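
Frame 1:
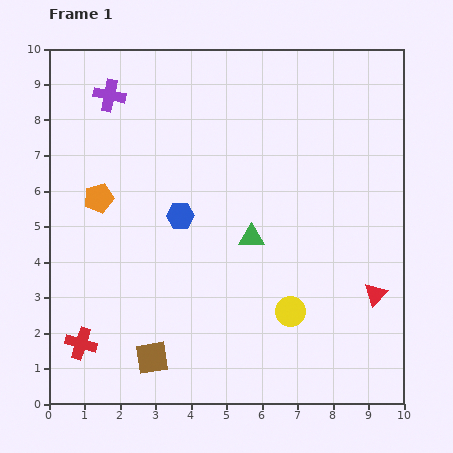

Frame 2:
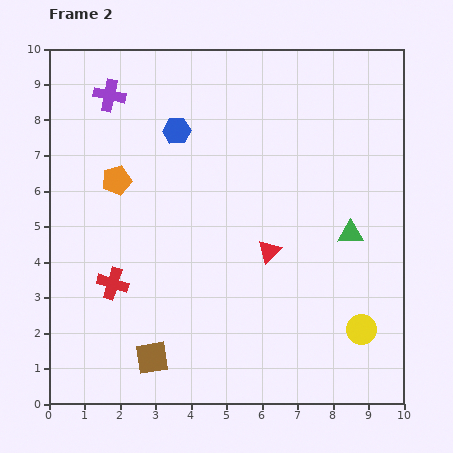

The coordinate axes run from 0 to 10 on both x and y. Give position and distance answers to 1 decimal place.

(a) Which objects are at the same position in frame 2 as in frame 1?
the purple cross, the brown square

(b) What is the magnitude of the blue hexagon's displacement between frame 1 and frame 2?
2.4

The blue hexagon moved from (3.7, 5.3) to (3.6, 7.7), a distance of √(0.1² + 2.4²) ≈ 2.4.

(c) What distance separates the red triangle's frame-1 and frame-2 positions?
3.2

The red triangle moved from (9.2, 3.1) to (6.2, 4.3), a distance of √(3.0² + 1.2²) ≈ 3.2.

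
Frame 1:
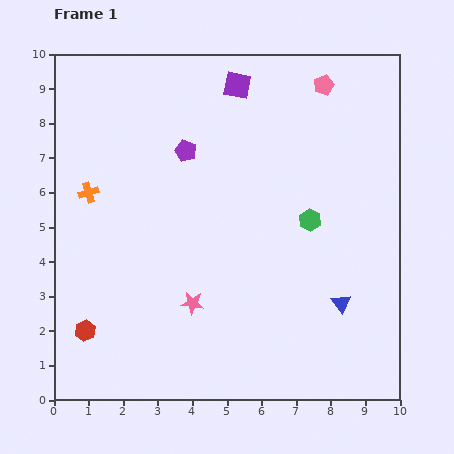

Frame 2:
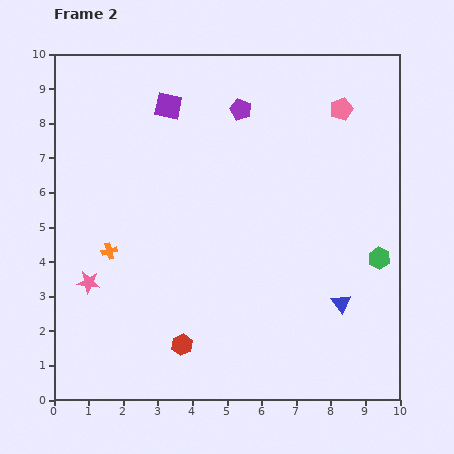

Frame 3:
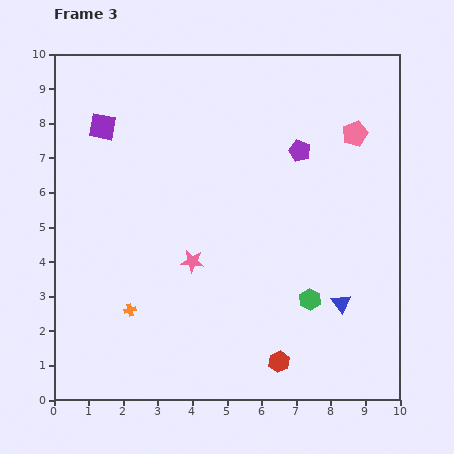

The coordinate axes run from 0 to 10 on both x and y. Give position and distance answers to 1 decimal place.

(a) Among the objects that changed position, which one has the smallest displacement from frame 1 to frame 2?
the pink pentagon

(moved 0.9)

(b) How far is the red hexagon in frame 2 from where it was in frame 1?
2.8

The red hexagon moved from (0.9, 2.0) to (3.7, 1.6), a distance of √(2.8² + 0.4²) ≈ 2.8.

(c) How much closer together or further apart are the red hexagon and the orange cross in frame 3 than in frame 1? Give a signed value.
+0.6

Distance in frame 1: 4.0. Distance in frame 3: 4.6.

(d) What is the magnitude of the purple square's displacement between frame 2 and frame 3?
2.0

The purple square moved from (3.3, 8.5) to (1.4, 7.9), a distance of √(1.9² + 0.6²) ≈ 2.0.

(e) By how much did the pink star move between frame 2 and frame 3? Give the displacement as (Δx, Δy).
(3.0, 0.6)

The pink star was at (1.0, 3.4) in frame 2 and (4.0, 4.0) in frame 3.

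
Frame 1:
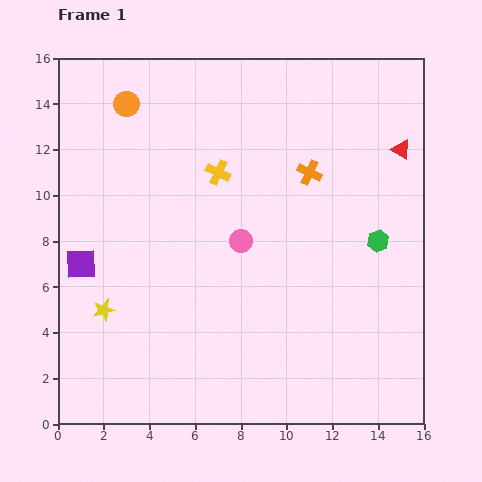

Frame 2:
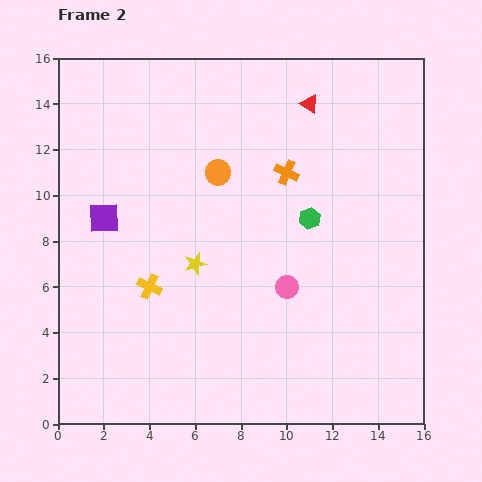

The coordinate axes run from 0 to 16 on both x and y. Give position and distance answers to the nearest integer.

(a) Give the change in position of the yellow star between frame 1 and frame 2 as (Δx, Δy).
(4, 2)

The yellow star was at (2, 5) in frame 1 and (6, 7) in frame 2.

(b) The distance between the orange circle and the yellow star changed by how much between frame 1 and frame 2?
-5

Distance in frame 1: 9. Distance in frame 2: 4.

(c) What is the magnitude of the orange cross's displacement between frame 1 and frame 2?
1

The orange cross moved from (11, 11) to (10, 11), a distance of √(1² + 0²) ≈ 1.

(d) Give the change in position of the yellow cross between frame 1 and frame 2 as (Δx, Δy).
(-3, -5)

The yellow cross was at (7, 11) in frame 1 and (4, 6) in frame 2.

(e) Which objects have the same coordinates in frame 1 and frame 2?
none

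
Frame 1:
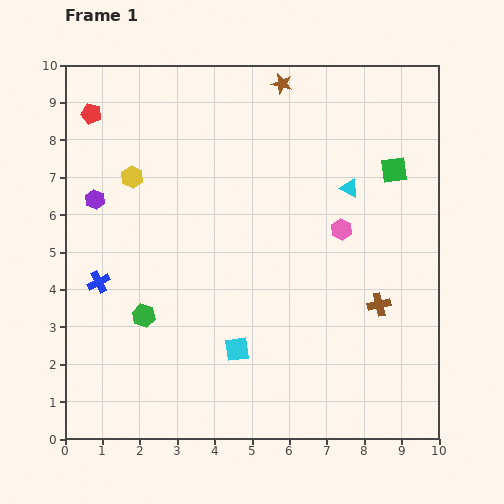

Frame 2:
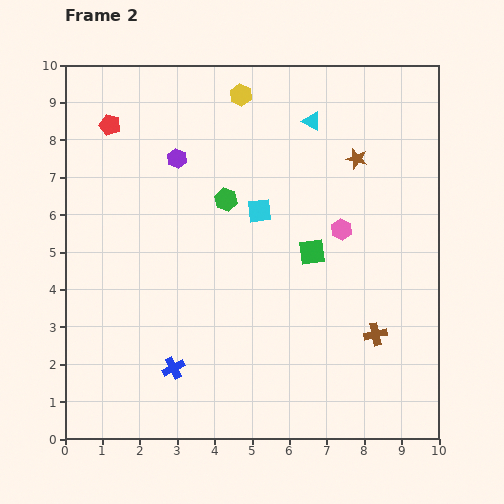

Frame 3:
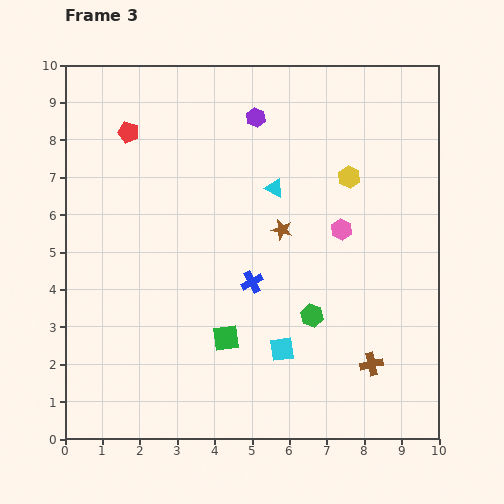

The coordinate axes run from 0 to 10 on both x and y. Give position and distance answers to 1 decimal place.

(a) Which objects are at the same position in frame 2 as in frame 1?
the pink hexagon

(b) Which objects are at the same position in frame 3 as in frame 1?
the pink hexagon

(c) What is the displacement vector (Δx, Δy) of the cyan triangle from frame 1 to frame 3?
(-2.0, 0.0)

The cyan triangle was at (7.6, 6.7) in frame 1 and (5.6, 6.7) in frame 3.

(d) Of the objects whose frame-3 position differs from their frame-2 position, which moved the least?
the red pentagon

(moved 0.5)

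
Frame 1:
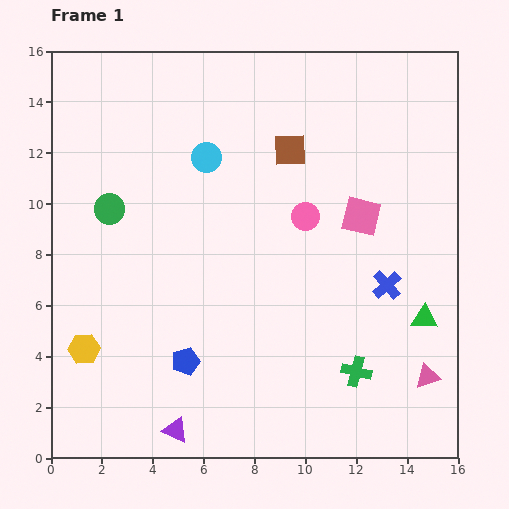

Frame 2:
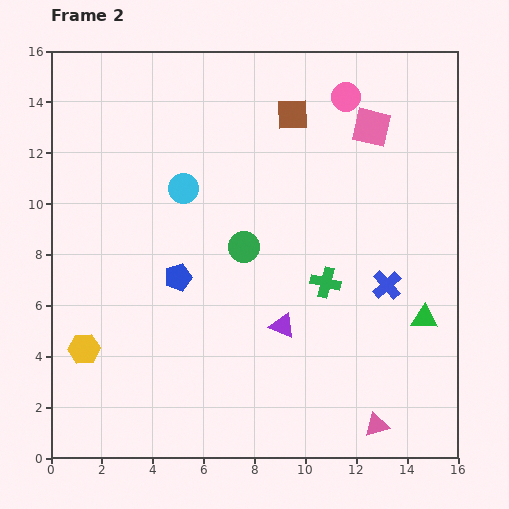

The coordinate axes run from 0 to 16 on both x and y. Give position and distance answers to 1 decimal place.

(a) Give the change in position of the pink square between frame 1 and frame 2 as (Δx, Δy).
(0.4, 3.5)

The pink square was at (12.2, 9.5) in frame 1 and (12.6, 13.0) in frame 2.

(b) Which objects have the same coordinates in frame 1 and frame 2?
the green triangle, the yellow hexagon, the blue cross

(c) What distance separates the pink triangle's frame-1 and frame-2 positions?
2.8

The pink triangle moved from (14.8, 3.2) to (12.8, 1.3), a distance of √(2.0² + 1.9²) ≈ 2.8.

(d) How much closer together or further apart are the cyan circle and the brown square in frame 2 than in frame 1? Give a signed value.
+1.9

Distance in frame 1: 3.3. Distance in frame 2: 5.2.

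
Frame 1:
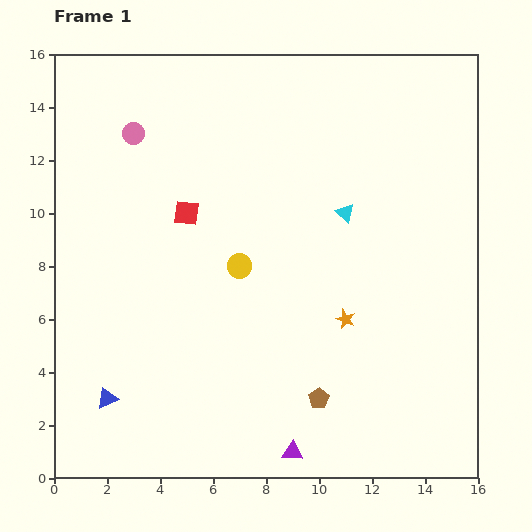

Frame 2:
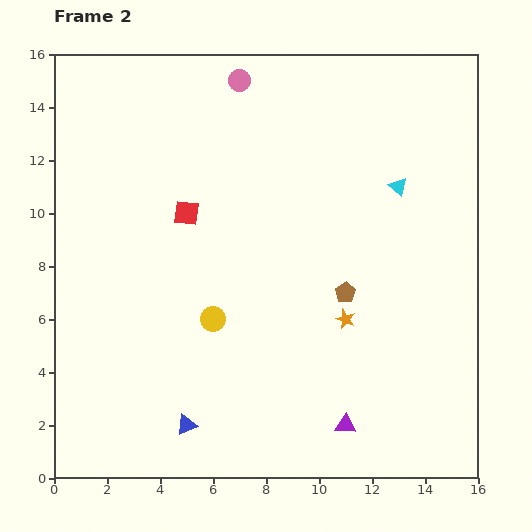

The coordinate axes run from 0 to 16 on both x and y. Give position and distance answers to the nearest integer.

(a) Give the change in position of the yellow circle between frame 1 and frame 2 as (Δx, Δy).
(-1, -2)

The yellow circle was at (7, 8) in frame 1 and (6, 6) in frame 2.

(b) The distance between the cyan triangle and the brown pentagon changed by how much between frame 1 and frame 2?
-3

Distance in frame 1: 7. Distance in frame 2: 4.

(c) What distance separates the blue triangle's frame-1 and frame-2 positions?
3

The blue triangle moved from (2, 3) to (5, 2), a distance of √(3² + 1²) ≈ 3.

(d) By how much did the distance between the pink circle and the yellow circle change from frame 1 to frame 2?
+3

Distance in frame 1: 6. Distance in frame 2: 9.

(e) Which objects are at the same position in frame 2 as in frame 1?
the orange star, the red square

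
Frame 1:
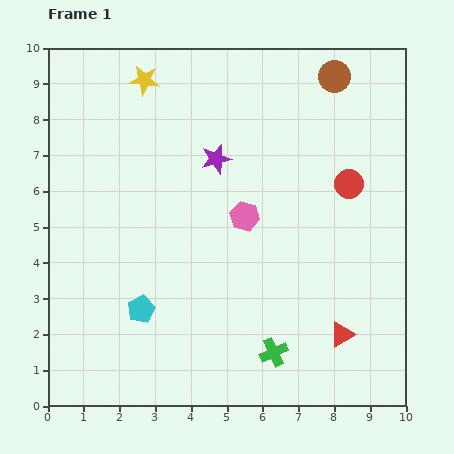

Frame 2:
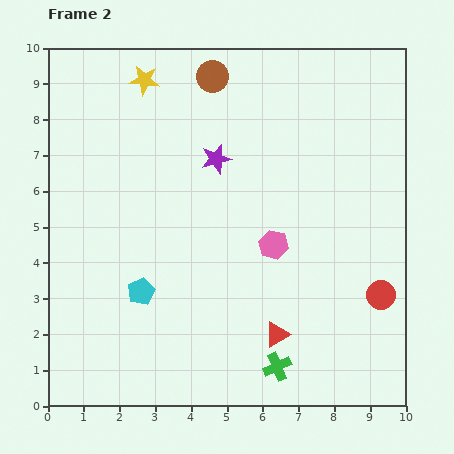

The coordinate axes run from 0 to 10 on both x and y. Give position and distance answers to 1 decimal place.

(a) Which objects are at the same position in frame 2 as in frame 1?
the purple star, the yellow star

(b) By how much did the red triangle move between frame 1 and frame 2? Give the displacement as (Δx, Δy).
(-1.8, 0.0)

The red triangle was at (8.2, 2.0) in frame 1 and (6.4, 2.0) in frame 2.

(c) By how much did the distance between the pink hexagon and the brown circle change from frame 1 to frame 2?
+0.4

Distance in frame 1: 4.6. Distance in frame 2: 5.0.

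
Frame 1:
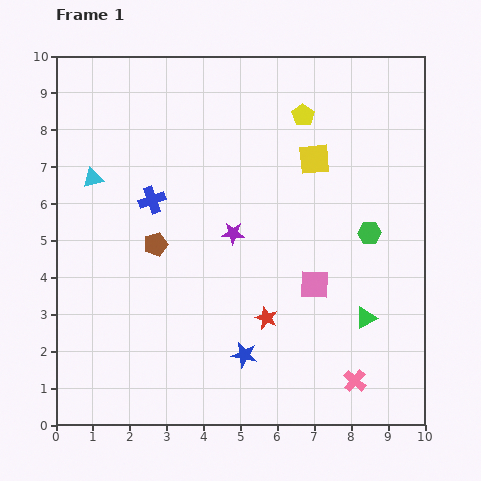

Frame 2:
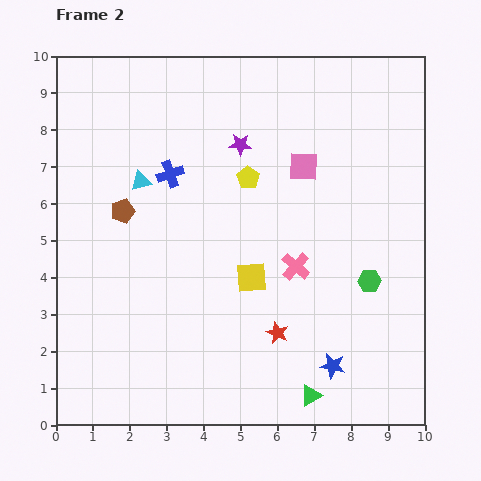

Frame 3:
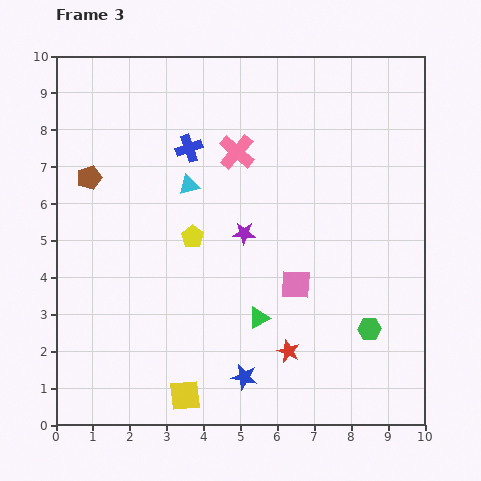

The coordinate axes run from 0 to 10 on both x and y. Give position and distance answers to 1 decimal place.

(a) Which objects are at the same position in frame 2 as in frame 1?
none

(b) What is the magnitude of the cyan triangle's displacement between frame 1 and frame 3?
2.6

The cyan triangle moved from (1.0, 6.7) to (3.6, 6.5), a distance of √(2.6² + 0.2²) ≈ 2.6.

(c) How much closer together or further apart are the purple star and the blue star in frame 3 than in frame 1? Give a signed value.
+0.6

Distance in frame 1: 3.3. Distance in frame 3: 3.9.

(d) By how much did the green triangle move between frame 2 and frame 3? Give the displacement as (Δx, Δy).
(-1.4, 2.1)

The green triangle was at (6.9, 0.8) in frame 2 and (5.5, 2.9) in frame 3.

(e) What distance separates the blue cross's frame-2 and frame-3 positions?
0.9

The blue cross moved from (3.1, 6.8) to (3.6, 7.5), a distance of √(0.5² + 0.7²) ≈ 0.9.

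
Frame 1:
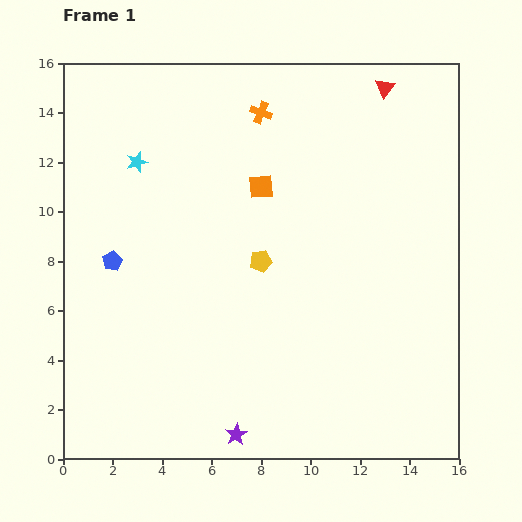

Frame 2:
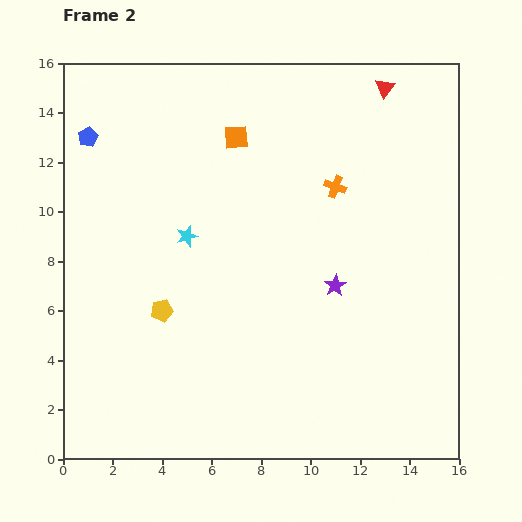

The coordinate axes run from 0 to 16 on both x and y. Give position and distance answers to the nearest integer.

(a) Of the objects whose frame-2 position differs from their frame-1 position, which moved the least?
the orange square

(moved 2)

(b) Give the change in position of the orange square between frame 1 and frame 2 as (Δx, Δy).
(-1, 2)

The orange square was at (8, 11) in frame 1 and (7, 13) in frame 2.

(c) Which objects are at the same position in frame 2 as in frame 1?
the red triangle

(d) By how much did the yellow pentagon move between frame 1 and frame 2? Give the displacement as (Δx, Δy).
(-4, -2)

The yellow pentagon was at (8, 8) in frame 1 and (4, 6) in frame 2.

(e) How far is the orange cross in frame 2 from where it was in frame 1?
4

The orange cross moved from (8, 14) to (11, 11), a distance of √(3² + 3²) ≈ 4.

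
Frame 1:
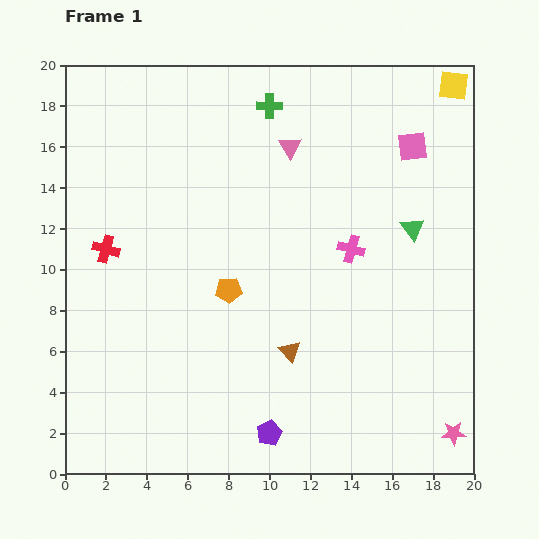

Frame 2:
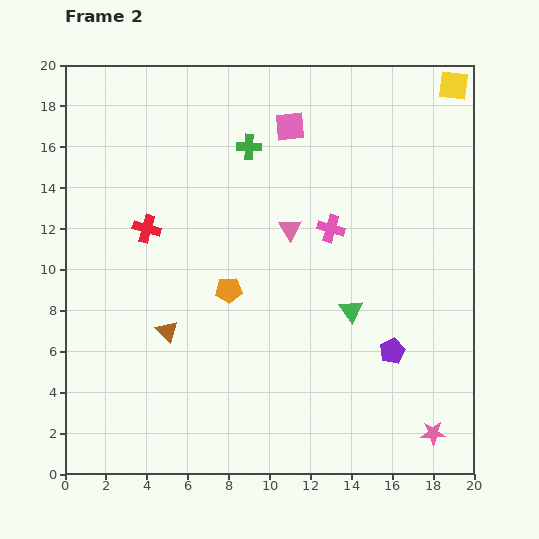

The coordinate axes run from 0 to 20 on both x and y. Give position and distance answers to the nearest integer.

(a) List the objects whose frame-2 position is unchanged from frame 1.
the yellow square, the orange pentagon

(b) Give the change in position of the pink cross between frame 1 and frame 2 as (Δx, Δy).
(-1, 1)

The pink cross was at (14, 11) in frame 1 and (13, 12) in frame 2.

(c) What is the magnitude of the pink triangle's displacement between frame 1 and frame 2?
4

The pink triangle moved from (11, 16) to (11, 12), a distance of √(0² + 4²) ≈ 4.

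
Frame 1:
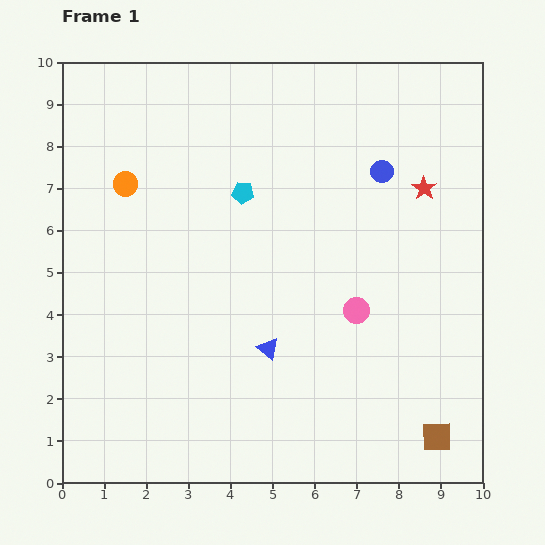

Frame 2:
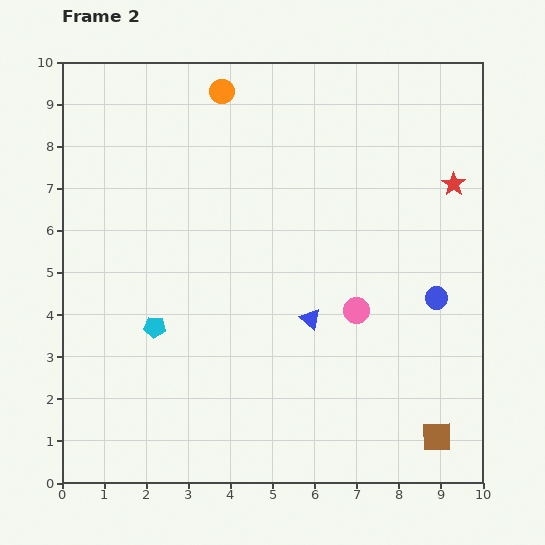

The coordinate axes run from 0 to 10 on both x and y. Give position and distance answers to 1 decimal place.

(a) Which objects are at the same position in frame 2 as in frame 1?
the brown square, the pink circle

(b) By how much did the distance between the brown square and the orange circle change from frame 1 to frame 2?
+0.2

Distance in frame 1: 9.5. Distance in frame 2: 9.7.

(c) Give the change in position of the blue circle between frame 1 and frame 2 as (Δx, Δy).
(1.3, -3.0)

The blue circle was at (7.6, 7.4) in frame 1 and (8.9, 4.4) in frame 2.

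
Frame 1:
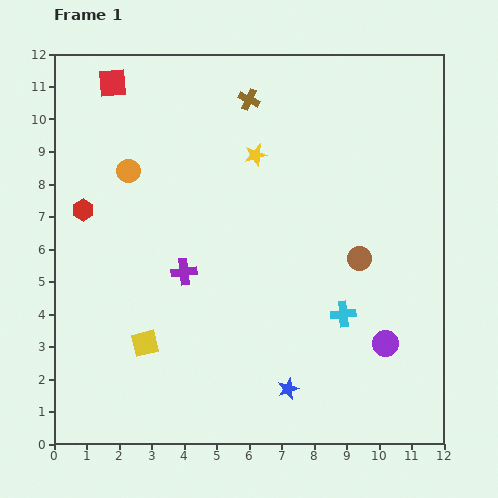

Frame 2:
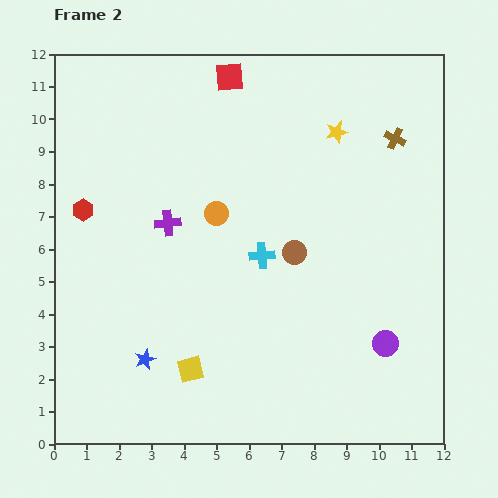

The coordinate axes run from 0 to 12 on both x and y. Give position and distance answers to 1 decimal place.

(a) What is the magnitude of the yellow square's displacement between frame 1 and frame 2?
1.6

The yellow square moved from (2.8, 3.1) to (4.2, 2.3), a distance of √(1.4² + 0.8²) ≈ 1.6.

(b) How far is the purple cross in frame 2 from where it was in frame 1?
1.6

The purple cross moved from (4.0, 5.3) to (3.5, 6.8), a distance of √(0.5² + 1.5²) ≈ 1.6.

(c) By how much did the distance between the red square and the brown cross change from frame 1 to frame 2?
+1.2

Distance in frame 1: 4.2. Distance in frame 2: 5.4.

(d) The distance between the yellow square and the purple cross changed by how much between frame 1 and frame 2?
+2.1

Distance in frame 1: 2.5. Distance in frame 2: 4.6.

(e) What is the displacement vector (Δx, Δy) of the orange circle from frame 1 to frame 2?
(2.7, -1.3)

The orange circle was at (2.3, 8.4) in frame 1 and (5.0, 7.1) in frame 2.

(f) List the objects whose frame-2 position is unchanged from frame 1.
the purple circle, the red hexagon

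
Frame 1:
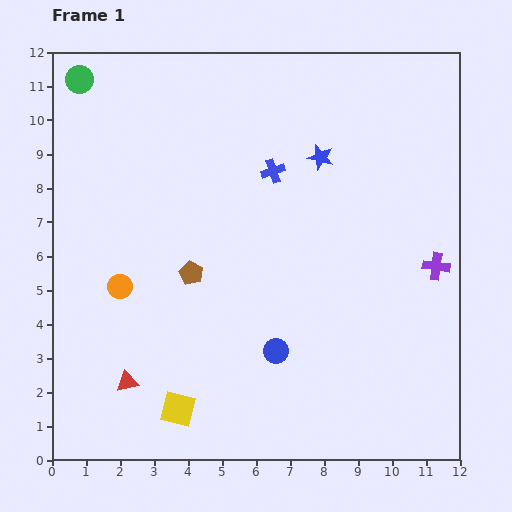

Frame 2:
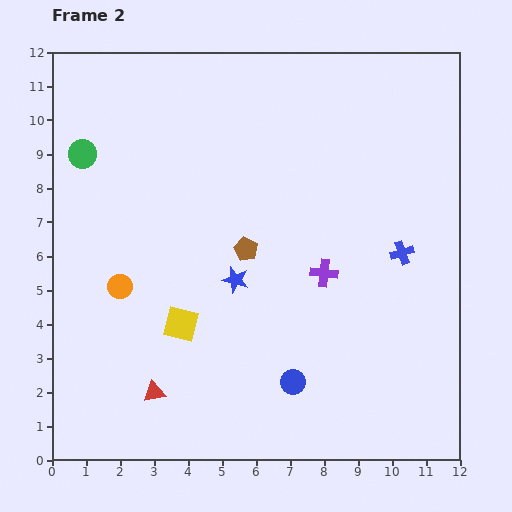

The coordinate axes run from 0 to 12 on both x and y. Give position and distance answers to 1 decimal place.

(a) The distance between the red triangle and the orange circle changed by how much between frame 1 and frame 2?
+0.5

Distance in frame 1: 2.8. Distance in frame 2: 3.3.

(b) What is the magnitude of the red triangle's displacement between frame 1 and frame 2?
0.9

The red triangle moved from (2.2, 2.3) to (3.0, 2.0), a distance of √(0.8² + 0.3²) ≈ 0.9.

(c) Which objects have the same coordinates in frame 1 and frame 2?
the orange circle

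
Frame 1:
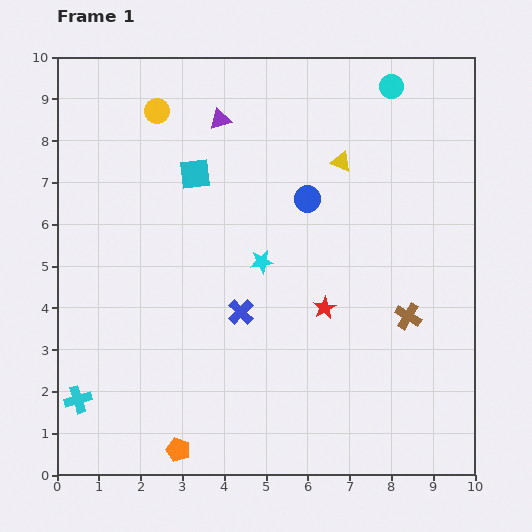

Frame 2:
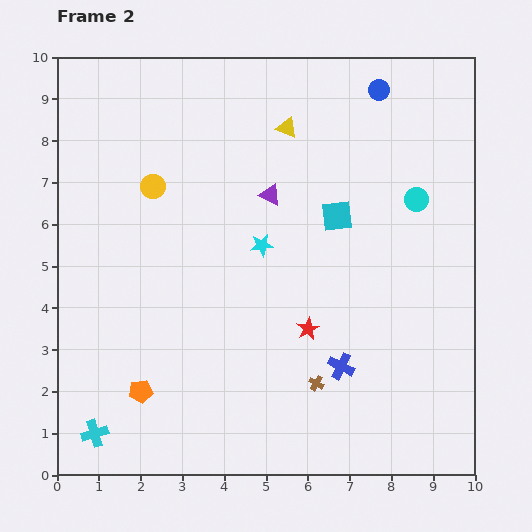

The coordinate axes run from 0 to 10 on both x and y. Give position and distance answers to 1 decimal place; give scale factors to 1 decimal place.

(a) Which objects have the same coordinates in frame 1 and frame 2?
none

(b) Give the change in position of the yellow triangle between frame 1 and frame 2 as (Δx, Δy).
(-1.3, 0.8)

The yellow triangle was at (6.8, 7.5) in frame 1 and (5.5, 8.3) in frame 2.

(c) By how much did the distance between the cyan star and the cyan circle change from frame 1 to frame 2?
-1.3

Distance in frame 1: 5.2. Distance in frame 2: 3.9.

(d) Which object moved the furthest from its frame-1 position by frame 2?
the cyan square

(moved 3.5; next 3.1)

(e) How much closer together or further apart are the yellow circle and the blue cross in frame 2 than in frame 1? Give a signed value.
+1.0

Distance in frame 1: 5.2. Distance in frame 2: 6.2.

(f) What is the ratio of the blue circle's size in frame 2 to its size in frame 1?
0.8×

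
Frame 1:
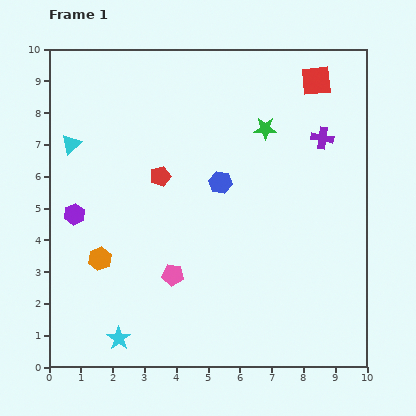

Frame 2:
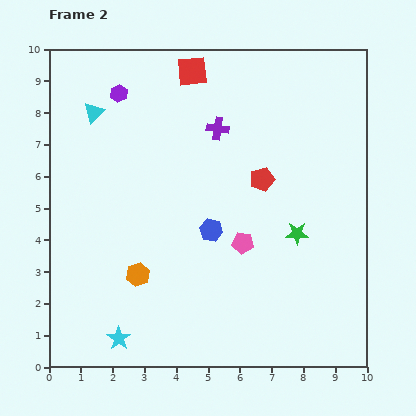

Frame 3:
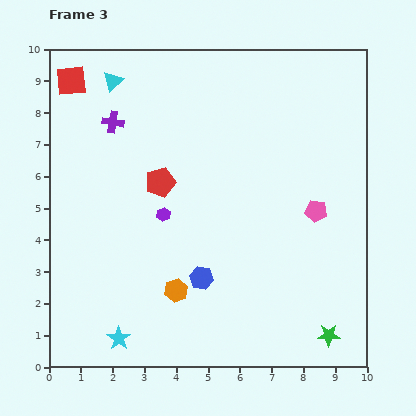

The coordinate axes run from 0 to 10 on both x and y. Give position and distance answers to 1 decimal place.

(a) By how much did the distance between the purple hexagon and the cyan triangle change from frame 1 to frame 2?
-1.2

Distance in frame 1: 2.2. Distance in frame 2: 1.0.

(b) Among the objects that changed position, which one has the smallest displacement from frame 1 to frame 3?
the red pentagon

(moved 0.2)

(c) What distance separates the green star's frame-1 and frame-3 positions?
6.8

The green star moved from (6.8, 7.5) to (8.8, 1.0), a distance of √(2.0² + 6.5²) ≈ 6.8.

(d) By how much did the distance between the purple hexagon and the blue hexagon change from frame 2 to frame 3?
-2.9

Distance in frame 2: 5.2. Distance in frame 3: 2.3.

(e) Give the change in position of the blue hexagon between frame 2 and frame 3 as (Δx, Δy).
(-0.3, -1.5)

The blue hexagon was at (5.1, 4.3) in frame 2 and (4.8, 2.8) in frame 3.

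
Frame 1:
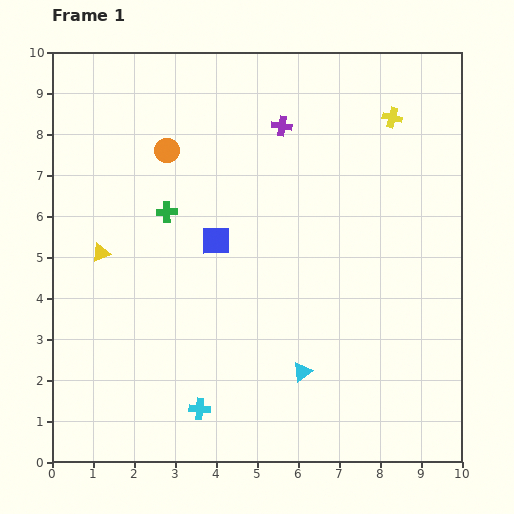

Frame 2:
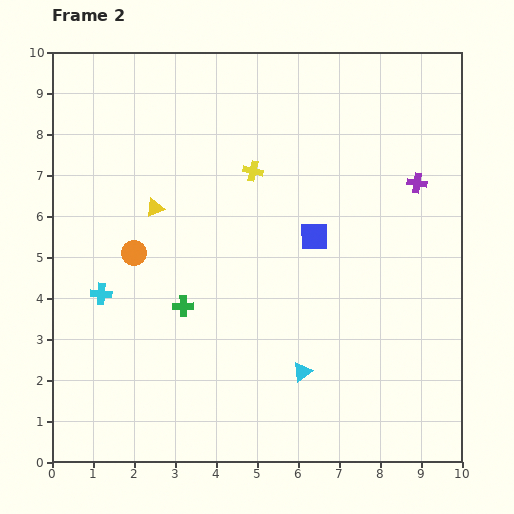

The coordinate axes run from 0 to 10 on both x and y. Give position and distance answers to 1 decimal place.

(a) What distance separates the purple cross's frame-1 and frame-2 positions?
3.6

The purple cross moved from (5.6, 8.2) to (8.9, 6.8), a distance of √(3.3² + 1.4²) ≈ 3.6.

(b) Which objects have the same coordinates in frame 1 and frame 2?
the cyan triangle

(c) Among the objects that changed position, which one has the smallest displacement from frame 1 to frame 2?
the yellow triangle

(moved 1.7)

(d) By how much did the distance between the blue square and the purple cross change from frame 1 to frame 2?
-0.4

Distance in frame 1: 3.2. Distance in frame 2: 2.8.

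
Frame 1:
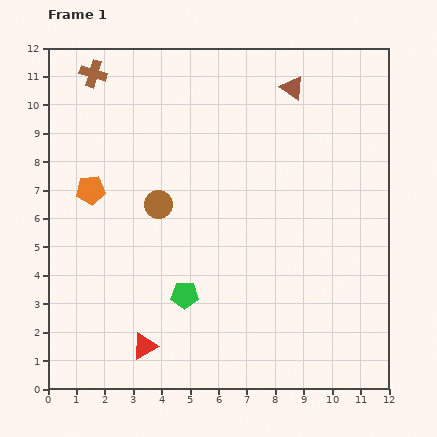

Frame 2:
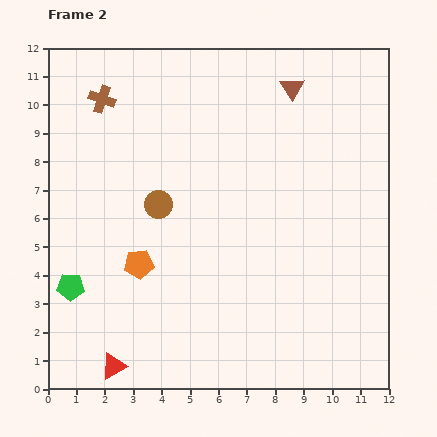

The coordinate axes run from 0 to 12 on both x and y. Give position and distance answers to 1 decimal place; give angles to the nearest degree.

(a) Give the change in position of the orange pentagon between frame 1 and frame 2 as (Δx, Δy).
(1.7, -2.6)

The orange pentagon was at (1.5, 7.0) in frame 1 and (3.2, 4.4) in frame 2.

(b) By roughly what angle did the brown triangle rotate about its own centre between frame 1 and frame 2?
24° clockwise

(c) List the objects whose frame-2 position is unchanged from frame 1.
the brown triangle, the brown circle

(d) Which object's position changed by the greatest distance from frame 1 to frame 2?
the green pentagon

(moved 4.0; next 3.1)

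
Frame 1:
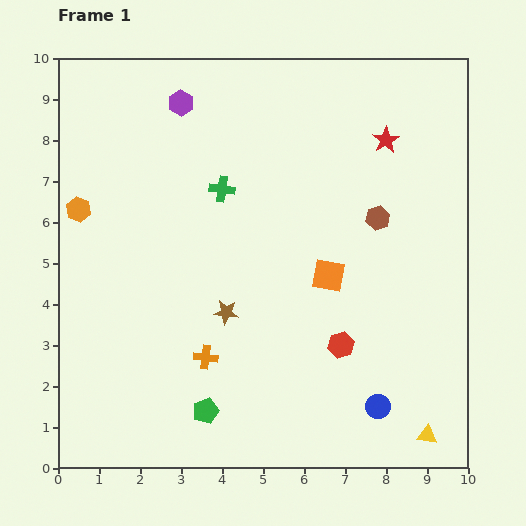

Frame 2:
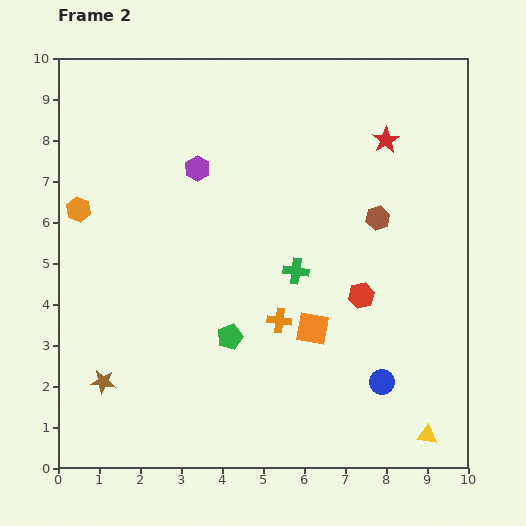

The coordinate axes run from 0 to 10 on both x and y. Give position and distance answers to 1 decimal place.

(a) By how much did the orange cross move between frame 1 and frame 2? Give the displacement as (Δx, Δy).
(1.8, 0.9)

The orange cross was at (3.6, 2.7) in frame 1 and (5.4, 3.6) in frame 2.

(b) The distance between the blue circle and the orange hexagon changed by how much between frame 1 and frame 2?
-0.2

Distance in frame 1: 8.7. Distance in frame 2: 8.5.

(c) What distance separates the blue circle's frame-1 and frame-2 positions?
0.6

The blue circle moved from (7.8, 1.5) to (7.9, 2.1), a distance of √(0.1² + 0.6²) ≈ 0.6.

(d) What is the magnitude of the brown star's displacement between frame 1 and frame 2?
3.4

The brown star moved from (4.1, 3.8) to (1.1, 2.1), a distance of √(3.0² + 1.7²) ≈ 3.4.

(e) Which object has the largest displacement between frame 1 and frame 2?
the brown star

(moved 3.4; next 2.7)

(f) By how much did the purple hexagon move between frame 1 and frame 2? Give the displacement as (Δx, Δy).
(0.4, -1.6)

The purple hexagon was at (3.0, 8.9) in frame 1 and (3.4, 7.3) in frame 2.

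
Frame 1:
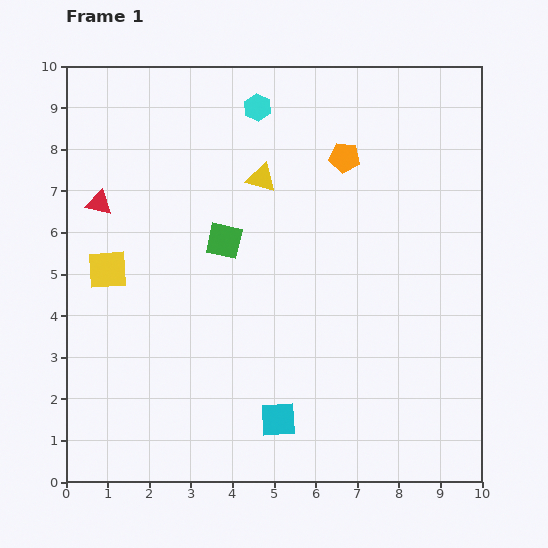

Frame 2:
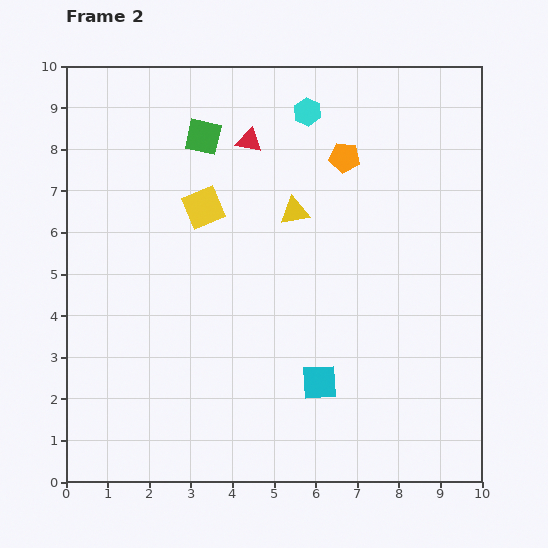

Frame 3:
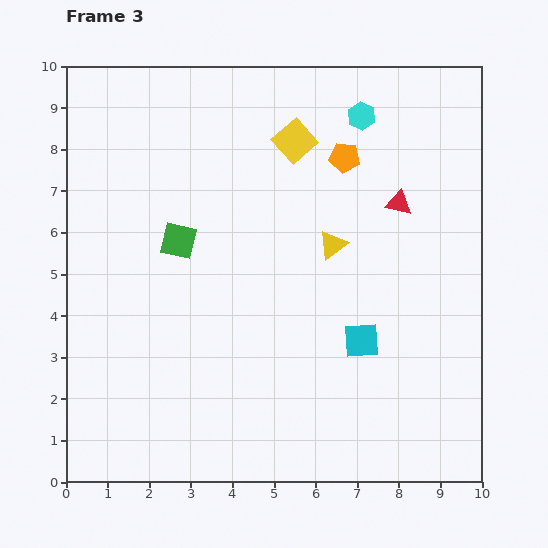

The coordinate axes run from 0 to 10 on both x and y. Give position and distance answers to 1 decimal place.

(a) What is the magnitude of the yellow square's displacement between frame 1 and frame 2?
2.7

The yellow square moved from (1.0, 5.1) to (3.3, 6.6), a distance of √(2.3² + 1.5²) ≈ 2.7.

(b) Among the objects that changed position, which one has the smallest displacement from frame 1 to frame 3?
the green square

(moved 1.1)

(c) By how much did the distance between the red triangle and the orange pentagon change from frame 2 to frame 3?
-0.6

Distance in frame 2: 2.3. Distance in frame 3: 1.7.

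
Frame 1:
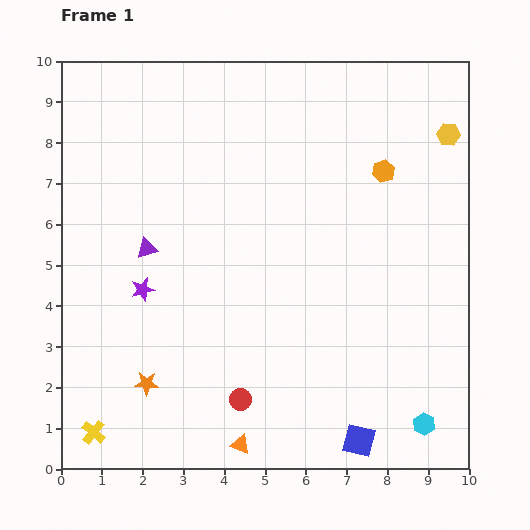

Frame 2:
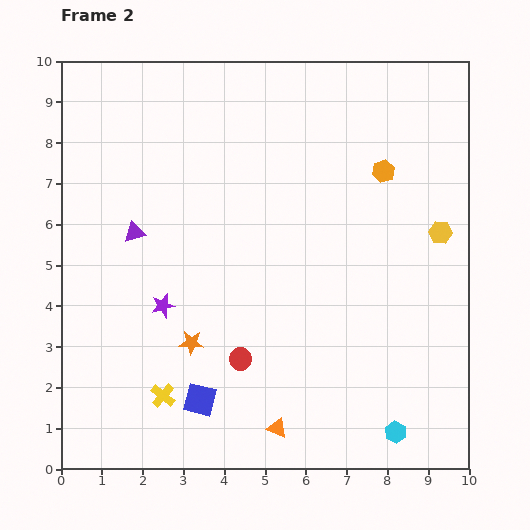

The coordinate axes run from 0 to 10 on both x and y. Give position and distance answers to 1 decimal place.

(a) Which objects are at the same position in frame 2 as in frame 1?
the orange hexagon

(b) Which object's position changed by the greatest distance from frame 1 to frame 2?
the blue square

(moved 4.0; next 2.4)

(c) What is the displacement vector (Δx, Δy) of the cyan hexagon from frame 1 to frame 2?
(-0.7, -0.2)

The cyan hexagon was at (8.9, 1.1) in frame 1 and (8.2, 0.9) in frame 2.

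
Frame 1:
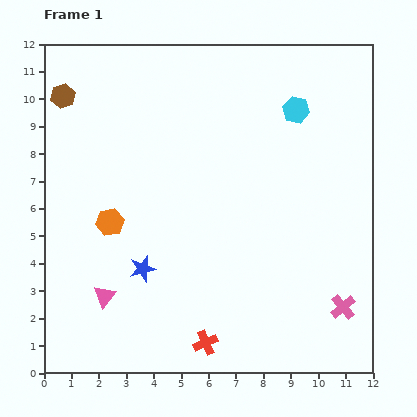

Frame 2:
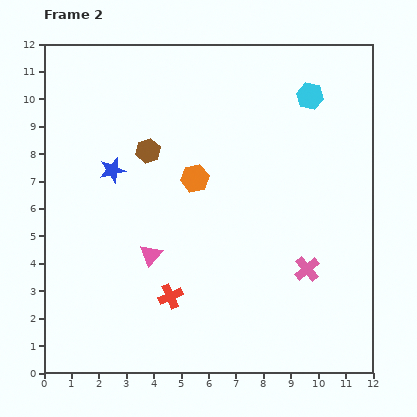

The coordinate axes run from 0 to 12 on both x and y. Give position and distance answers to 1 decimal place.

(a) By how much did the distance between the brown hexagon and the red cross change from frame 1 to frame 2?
-5.0

Distance in frame 1: 10.4. Distance in frame 2: 5.4.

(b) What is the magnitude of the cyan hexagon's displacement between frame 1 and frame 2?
0.7

The cyan hexagon moved from (9.2, 9.6) to (9.7, 10.1), a distance of √(0.5² + 0.5²) ≈ 0.7.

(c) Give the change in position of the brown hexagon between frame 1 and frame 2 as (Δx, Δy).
(3.1, -2.0)

The brown hexagon was at (0.7, 10.1) in frame 1 and (3.8, 8.1) in frame 2.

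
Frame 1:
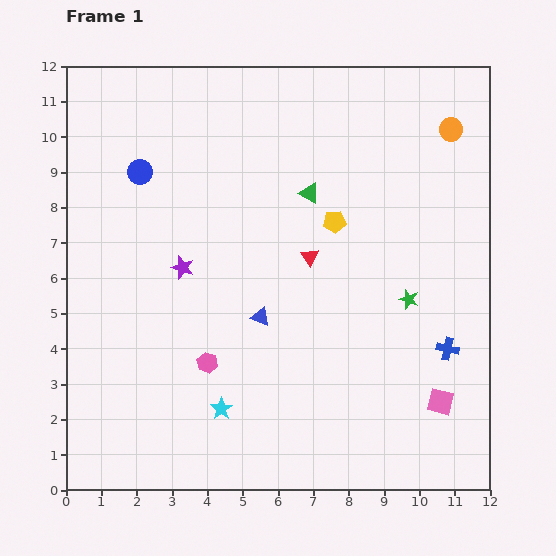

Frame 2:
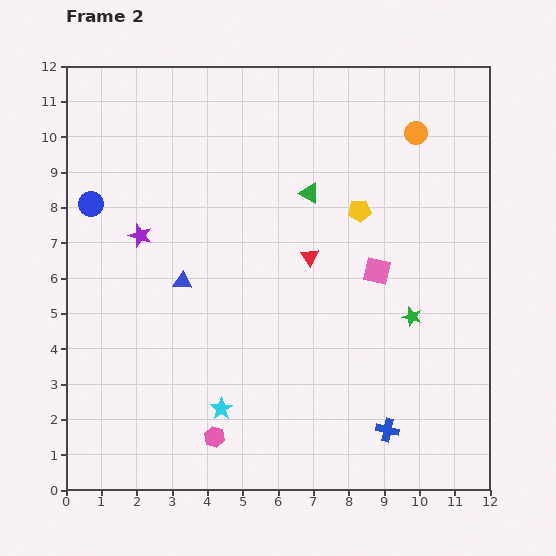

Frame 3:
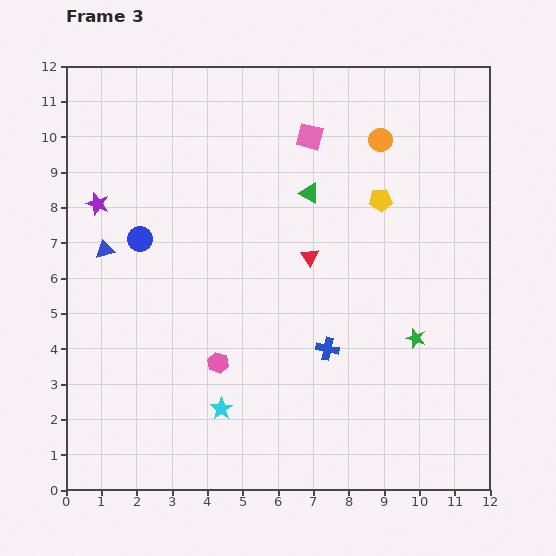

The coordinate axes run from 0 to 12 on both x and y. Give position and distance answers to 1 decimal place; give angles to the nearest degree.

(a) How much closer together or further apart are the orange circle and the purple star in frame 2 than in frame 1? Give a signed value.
-0.2

Distance in frame 1: 8.5. Distance in frame 2: 8.3.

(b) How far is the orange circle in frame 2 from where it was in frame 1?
1.0

The orange circle moved from (10.9, 10.2) to (9.9, 10.1), a distance of √(1.0² + 0.1²) ≈ 1.0.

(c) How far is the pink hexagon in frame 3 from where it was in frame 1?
0.3

The pink hexagon moved from (4.0, 3.6) to (4.3, 3.6), a distance of √(0.3² + 0.0²) ≈ 0.3.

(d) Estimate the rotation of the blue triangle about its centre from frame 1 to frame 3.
34° counter-clockwise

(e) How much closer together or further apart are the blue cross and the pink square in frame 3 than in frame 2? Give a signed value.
+1.5

Distance in frame 2: 4.5. Distance in frame 3: 6.0.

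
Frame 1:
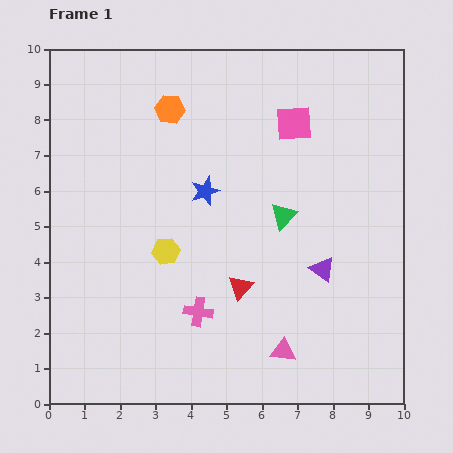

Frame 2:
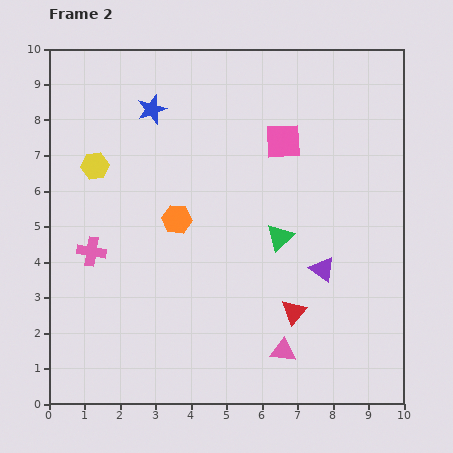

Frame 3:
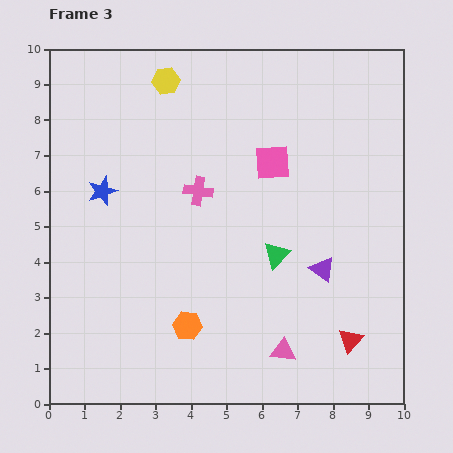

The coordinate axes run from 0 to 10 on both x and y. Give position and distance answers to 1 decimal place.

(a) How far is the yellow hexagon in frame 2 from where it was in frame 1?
3.1

The yellow hexagon moved from (3.3, 4.3) to (1.3, 6.7), a distance of √(2.0² + 2.4²) ≈ 3.1.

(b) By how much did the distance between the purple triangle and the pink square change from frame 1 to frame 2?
-0.4

Distance in frame 1: 4.2. Distance in frame 2: 3.8.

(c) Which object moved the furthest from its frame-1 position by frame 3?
the orange hexagon

(moved 6.1; next 4.8)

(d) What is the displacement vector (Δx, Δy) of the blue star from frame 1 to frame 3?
(-2.9, 0.0)

The blue star was at (4.4, 6.0) in frame 1 and (1.5, 6.0) in frame 3.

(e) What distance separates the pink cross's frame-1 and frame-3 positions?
3.4

The pink cross moved from (4.2, 2.6) to (4.2, 6.0), a distance of √(0.0² + 3.4²) ≈ 3.4.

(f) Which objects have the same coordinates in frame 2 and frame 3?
the pink triangle, the purple triangle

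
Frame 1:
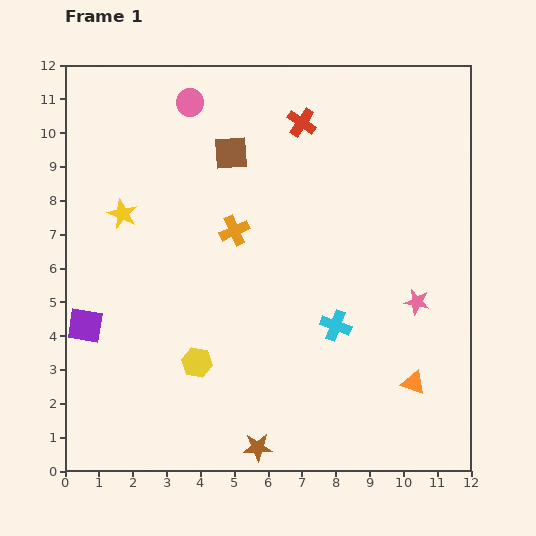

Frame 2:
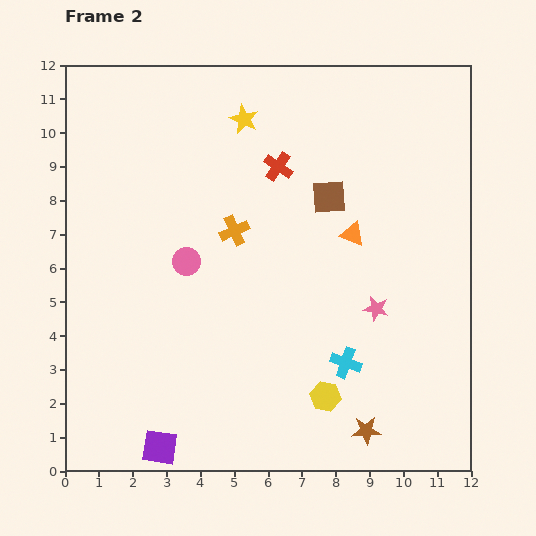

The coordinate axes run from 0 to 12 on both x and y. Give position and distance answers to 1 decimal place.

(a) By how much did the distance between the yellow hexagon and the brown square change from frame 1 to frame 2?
-0.4

Distance in frame 1: 6.3. Distance in frame 2: 5.9.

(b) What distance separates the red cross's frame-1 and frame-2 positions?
1.5

The red cross moved from (7.0, 10.3) to (6.3, 9.0), a distance of √(0.7² + 1.3²) ≈ 1.5.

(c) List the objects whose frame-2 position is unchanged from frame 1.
the orange cross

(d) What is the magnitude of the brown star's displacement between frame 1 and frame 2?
3.2

The brown star moved from (5.7, 0.7) to (8.9, 1.2), a distance of √(3.2² + 0.5²) ≈ 3.2.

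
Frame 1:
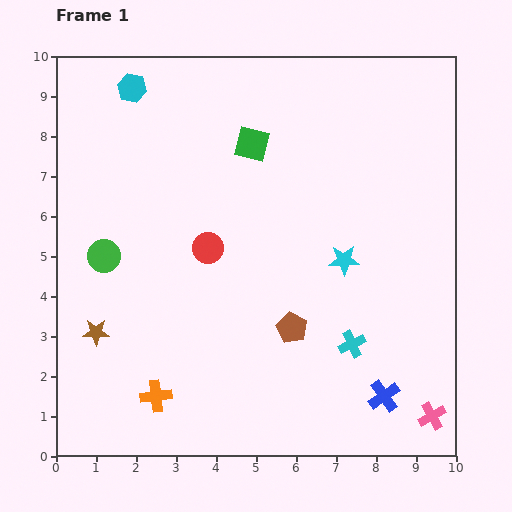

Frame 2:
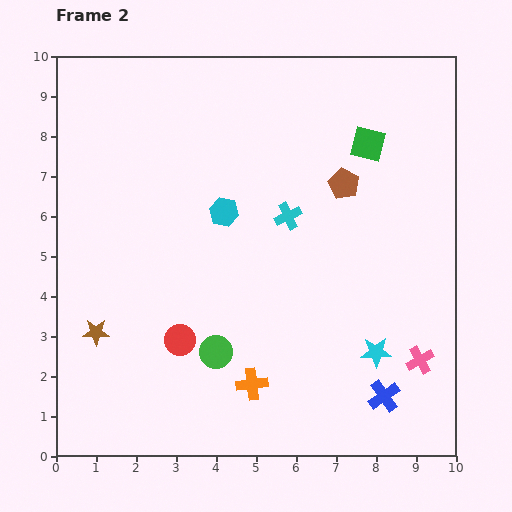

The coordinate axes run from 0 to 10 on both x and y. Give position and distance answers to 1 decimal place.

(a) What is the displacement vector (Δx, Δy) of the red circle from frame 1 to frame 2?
(-0.7, -2.3)

The red circle was at (3.8, 5.2) in frame 1 and (3.1, 2.9) in frame 2.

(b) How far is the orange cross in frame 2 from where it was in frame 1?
2.4

The orange cross moved from (2.5, 1.5) to (4.9, 1.8), a distance of √(2.4² + 0.3²) ≈ 2.4.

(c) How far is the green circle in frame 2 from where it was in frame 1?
3.7

The green circle moved from (1.2, 5.0) to (4.0, 2.6), a distance of √(2.8² + 2.4²) ≈ 3.7.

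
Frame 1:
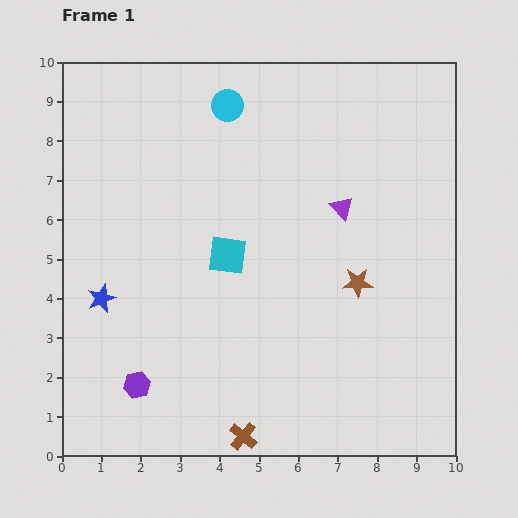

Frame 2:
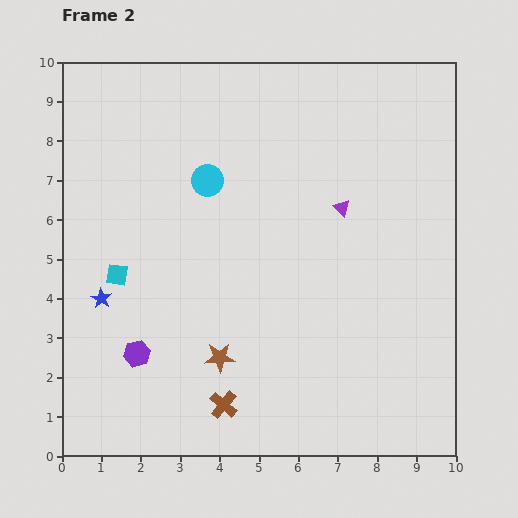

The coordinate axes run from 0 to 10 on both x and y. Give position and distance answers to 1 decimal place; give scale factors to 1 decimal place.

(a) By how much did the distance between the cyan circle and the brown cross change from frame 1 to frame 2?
-2.7

Distance in frame 1: 8.4. Distance in frame 2: 5.7.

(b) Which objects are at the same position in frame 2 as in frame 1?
the blue star, the purple triangle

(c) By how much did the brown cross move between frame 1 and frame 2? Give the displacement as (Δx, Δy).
(-0.5, 0.8)

The brown cross was at (4.6, 0.5) in frame 1 and (4.1, 1.3) in frame 2.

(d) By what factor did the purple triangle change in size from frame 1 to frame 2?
0.7×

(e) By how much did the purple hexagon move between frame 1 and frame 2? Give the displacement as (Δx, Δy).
(0.0, 0.8)

The purple hexagon was at (1.9, 1.8) in frame 1 and (1.9, 2.6) in frame 2.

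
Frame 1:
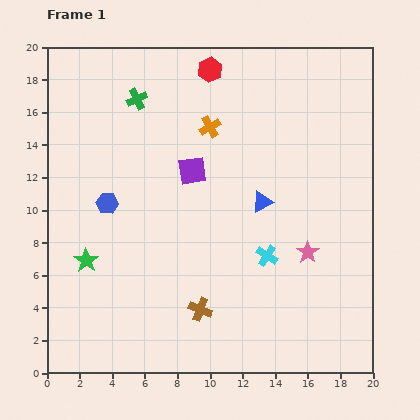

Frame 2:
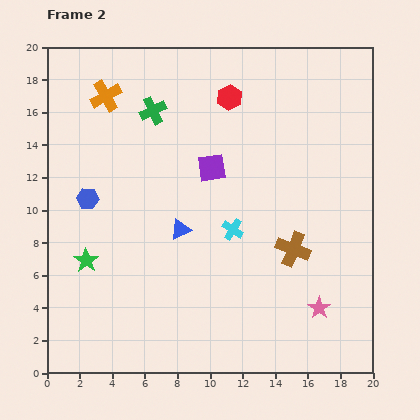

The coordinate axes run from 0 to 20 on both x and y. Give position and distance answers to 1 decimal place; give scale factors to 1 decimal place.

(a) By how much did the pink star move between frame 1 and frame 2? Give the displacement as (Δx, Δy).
(0.7, -3.4)

The pink star was at (16.0, 7.4) in frame 1 and (16.7, 4.0) in frame 2.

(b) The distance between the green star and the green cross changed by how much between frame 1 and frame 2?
-0.3

Distance in frame 1: 10.4. Distance in frame 2: 10.1.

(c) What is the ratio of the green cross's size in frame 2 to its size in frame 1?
1.3×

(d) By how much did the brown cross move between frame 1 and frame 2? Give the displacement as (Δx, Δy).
(5.7, 3.7)

The brown cross was at (9.4, 3.9) in frame 1 and (15.1, 7.6) in frame 2.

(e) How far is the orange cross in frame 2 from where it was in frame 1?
6.7

The orange cross moved from (10.0, 15.1) to (3.6, 17.0), a distance of √(6.4² + 1.9²) ≈ 6.7.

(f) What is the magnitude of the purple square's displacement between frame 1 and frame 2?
1.2

The purple square moved from (8.9, 12.4) to (10.1, 12.6), a distance of √(1.2² + 0.2²) ≈ 1.2.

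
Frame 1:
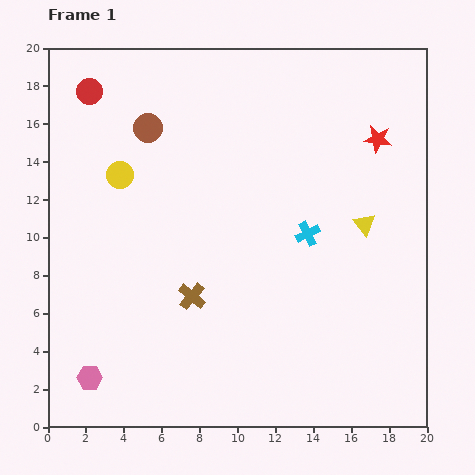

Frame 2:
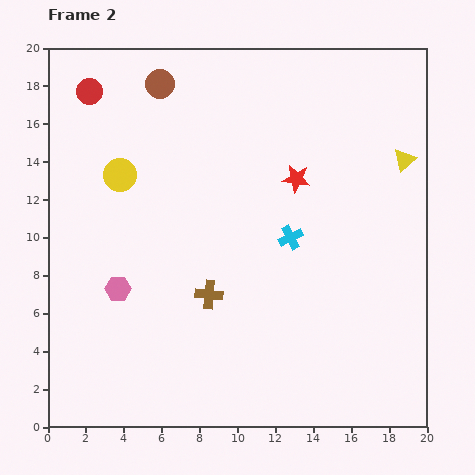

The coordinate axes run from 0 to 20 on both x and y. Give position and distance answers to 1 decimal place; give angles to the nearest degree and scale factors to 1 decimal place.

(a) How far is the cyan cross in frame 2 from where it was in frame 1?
0.9

The cyan cross moved from (13.7, 10.2) to (12.8, 10.0), a distance of √(0.9² + 0.2²) ≈ 0.9.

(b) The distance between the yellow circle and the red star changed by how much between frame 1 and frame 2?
-4.4

Distance in frame 1: 13.7. Distance in frame 2: 9.3.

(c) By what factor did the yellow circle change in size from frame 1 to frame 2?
1.3×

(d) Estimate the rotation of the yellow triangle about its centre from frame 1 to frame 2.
27° clockwise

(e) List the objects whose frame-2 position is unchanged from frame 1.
the yellow circle, the red circle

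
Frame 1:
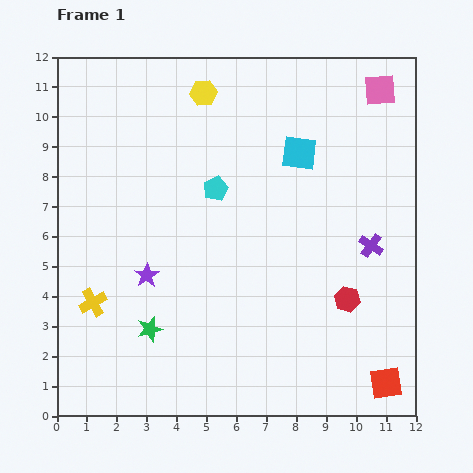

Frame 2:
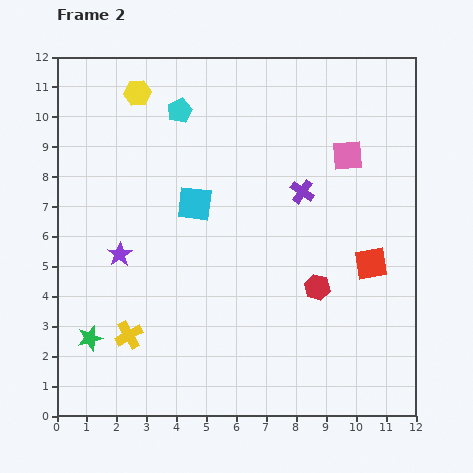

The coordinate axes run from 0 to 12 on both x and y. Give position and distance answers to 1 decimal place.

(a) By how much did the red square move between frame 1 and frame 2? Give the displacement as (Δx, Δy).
(-0.5, 4.0)

The red square was at (11.0, 1.1) in frame 1 and (10.5, 5.1) in frame 2.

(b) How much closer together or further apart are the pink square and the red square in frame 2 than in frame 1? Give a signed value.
-6.1

Distance in frame 1: 9.8. Distance in frame 2: 3.7.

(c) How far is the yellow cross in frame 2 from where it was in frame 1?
1.6

The yellow cross moved from (1.2, 3.8) to (2.4, 2.7), a distance of √(1.2² + 1.1²) ≈ 1.6.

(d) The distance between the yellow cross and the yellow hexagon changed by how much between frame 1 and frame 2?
+0.2

Distance in frame 1: 7.9. Distance in frame 2: 8.1.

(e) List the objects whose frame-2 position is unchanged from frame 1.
none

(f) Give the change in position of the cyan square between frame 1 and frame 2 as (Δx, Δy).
(-3.5, -1.7)

The cyan square was at (8.1, 8.8) in frame 1 and (4.6, 7.1) in frame 2.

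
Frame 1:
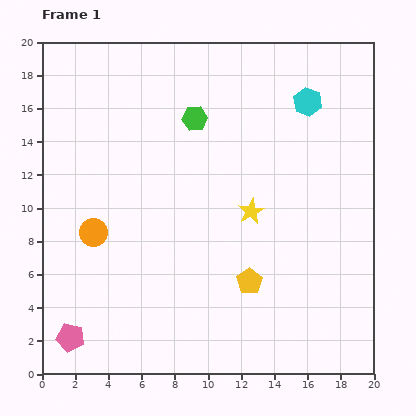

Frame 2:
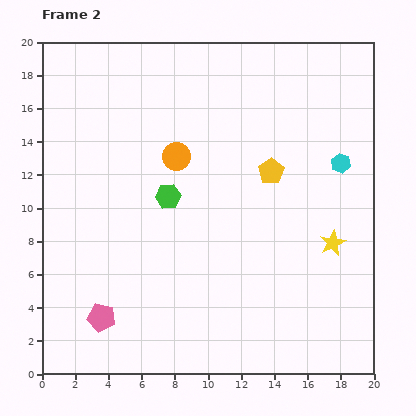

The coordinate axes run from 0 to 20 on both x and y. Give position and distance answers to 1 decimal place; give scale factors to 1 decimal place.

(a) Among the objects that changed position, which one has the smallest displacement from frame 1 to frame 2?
the pink pentagon

(moved 2.2)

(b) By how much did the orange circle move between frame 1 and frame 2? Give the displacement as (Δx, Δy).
(5.0, 4.6)

The orange circle was at (3.1, 8.5) in frame 1 and (8.1, 13.1) in frame 2.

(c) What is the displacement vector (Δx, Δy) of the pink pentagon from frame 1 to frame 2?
(1.9, 1.2)

The pink pentagon was at (1.7, 2.2) in frame 1 and (3.6, 3.4) in frame 2.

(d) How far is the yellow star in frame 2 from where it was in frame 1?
5.3

The yellow star moved from (12.6, 9.8) to (17.5, 7.9), a distance of √(4.9² + 1.9²) ≈ 5.3.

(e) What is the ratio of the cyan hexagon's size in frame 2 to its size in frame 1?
0.7×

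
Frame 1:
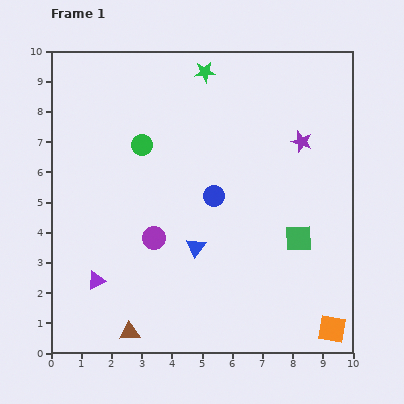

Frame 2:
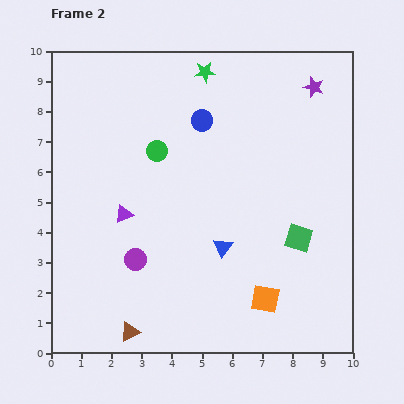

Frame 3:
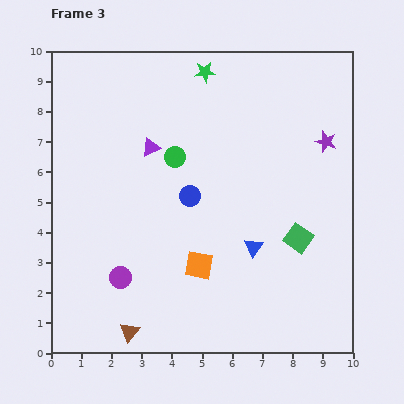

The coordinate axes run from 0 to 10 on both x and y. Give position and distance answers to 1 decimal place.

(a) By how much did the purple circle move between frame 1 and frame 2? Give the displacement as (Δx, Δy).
(-0.6, -0.7)

The purple circle was at (3.4, 3.8) in frame 1 and (2.8, 3.1) in frame 2.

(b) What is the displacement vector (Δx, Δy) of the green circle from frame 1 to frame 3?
(1.1, -0.4)

The green circle was at (3.0, 6.9) in frame 1 and (4.1, 6.5) in frame 3.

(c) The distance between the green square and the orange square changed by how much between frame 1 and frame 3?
+0.2

Distance in frame 1: 3.2. Distance in frame 3: 3.4.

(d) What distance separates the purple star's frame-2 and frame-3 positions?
1.8

The purple star moved from (8.7, 8.8) to (9.1, 7.0), a distance of √(0.4² + 1.8²) ≈ 1.8.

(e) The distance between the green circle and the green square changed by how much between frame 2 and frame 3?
-0.6

Distance in frame 2: 5.5. Distance in frame 3: 4.9.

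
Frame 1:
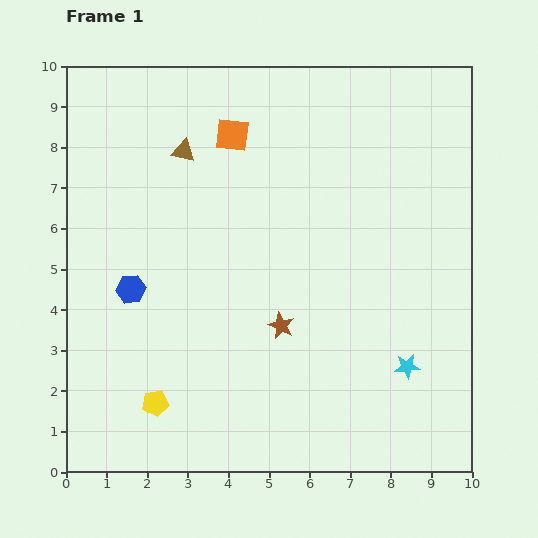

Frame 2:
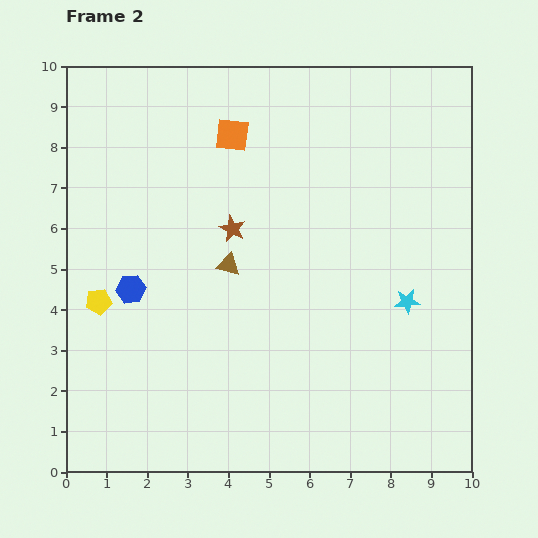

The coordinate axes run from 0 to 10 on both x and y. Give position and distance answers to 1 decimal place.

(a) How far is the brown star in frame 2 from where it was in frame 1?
2.7

The brown star moved from (5.3, 3.6) to (4.1, 6.0), a distance of √(1.2² + 2.4²) ≈ 2.7.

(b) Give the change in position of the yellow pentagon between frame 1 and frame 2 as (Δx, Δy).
(-1.4, 2.5)

The yellow pentagon was at (2.2, 1.7) in frame 1 and (0.8, 4.2) in frame 2.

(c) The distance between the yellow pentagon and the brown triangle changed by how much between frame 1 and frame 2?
-2.9

Distance in frame 1: 6.2. Distance in frame 2: 3.3.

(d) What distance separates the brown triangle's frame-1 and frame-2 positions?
3.0

The brown triangle moved from (2.9, 7.9) to (4.0, 5.1), a distance of √(1.1² + 2.8²) ≈ 3.0.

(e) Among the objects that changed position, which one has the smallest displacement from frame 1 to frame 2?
the cyan star

(moved 1.6)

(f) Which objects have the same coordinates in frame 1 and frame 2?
the orange square, the blue hexagon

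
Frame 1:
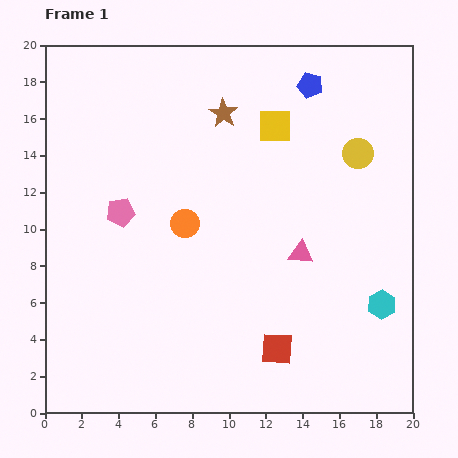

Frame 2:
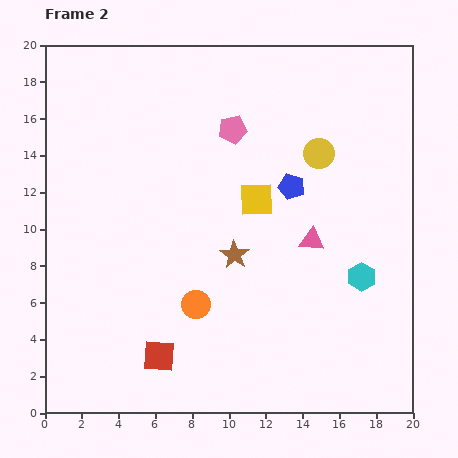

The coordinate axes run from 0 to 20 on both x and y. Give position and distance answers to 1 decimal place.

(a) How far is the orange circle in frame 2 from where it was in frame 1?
4.4

The orange circle moved from (7.6, 10.3) to (8.2, 5.9), a distance of √(0.6² + 4.4²) ≈ 4.4.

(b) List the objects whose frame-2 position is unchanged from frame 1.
none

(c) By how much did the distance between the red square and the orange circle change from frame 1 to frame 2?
-5.0

Distance in frame 1: 8.4. Distance in frame 2: 3.4.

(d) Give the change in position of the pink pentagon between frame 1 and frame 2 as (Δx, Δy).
(6.1, 4.5)

The pink pentagon was at (4.1, 10.9) in frame 1 and (10.2, 15.4) in frame 2.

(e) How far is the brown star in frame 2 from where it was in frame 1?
7.7

The brown star moved from (9.7, 16.3) to (10.3, 8.6), a distance of √(0.6² + 7.7²) ≈ 7.7.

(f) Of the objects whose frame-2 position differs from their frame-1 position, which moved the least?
the pink triangle

(moved 0.9)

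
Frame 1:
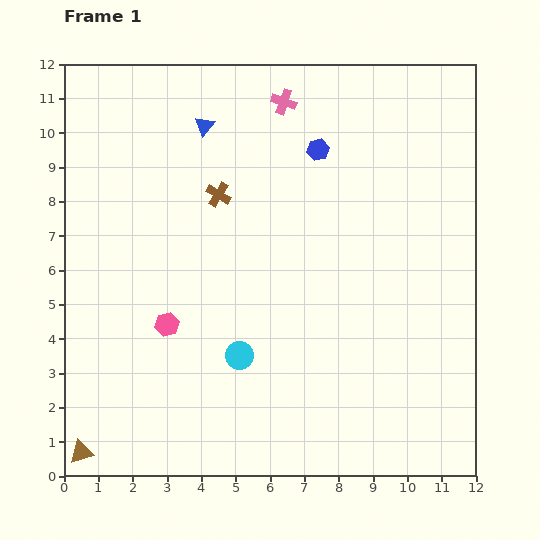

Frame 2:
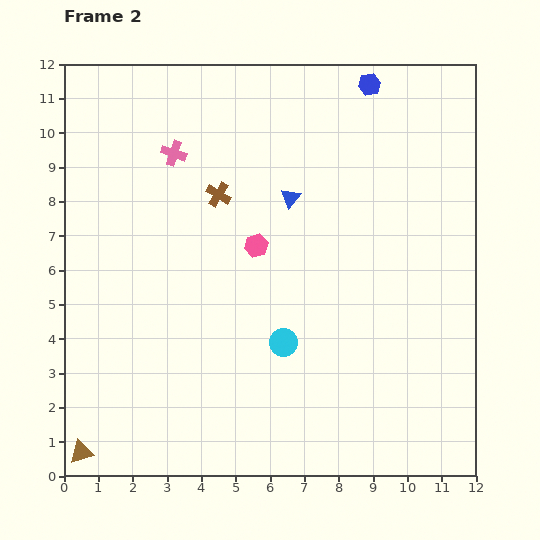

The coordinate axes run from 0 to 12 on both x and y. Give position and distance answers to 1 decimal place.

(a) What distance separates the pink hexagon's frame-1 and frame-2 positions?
3.5

The pink hexagon moved from (3.0, 4.4) to (5.6, 6.7), a distance of √(2.6² + 2.3²) ≈ 3.5.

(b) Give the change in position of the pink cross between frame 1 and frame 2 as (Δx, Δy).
(-3.2, -1.5)

The pink cross was at (6.4, 10.9) in frame 1 and (3.2, 9.4) in frame 2.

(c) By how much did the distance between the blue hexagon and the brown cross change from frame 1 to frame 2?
+2.2

Distance in frame 1: 3.2. Distance in frame 2: 5.4.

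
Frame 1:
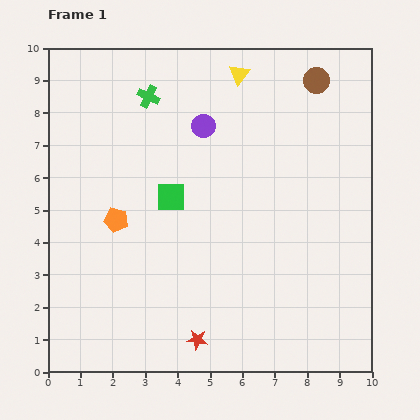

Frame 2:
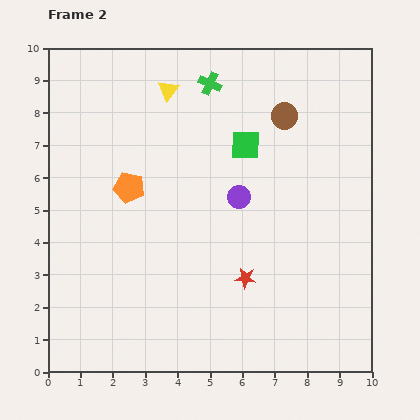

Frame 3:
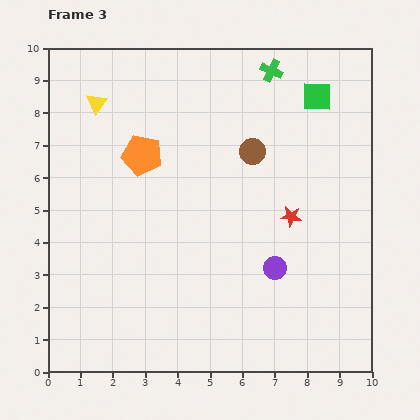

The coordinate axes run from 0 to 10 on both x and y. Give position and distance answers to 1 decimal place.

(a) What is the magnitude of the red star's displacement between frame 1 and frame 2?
2.4

The red star moved from (4.6, 1.0) to (6.1, 2.9), a distance of √(1.5² + 1.9²) ≈ 2.4.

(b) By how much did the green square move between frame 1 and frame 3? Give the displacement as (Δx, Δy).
(4.5, 3.1)

The green square was at (3.8, 5.4) in frame 1 and (8.3, 8.5) in frame 3.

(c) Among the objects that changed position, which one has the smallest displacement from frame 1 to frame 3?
the orange pentagon

(moved 2.2)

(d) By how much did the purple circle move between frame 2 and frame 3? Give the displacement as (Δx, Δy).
(1.1, -2.2)

The purple circle was at (5.9, 5.4) in frame 2 and (7.0, 3.2) in frame 3.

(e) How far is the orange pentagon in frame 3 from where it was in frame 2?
1.1

The orange pentagon moved from (2.5, 5.7) to (2.9, 6.7), a distance of √(0.4² + 1.0²) ≈ 1.1.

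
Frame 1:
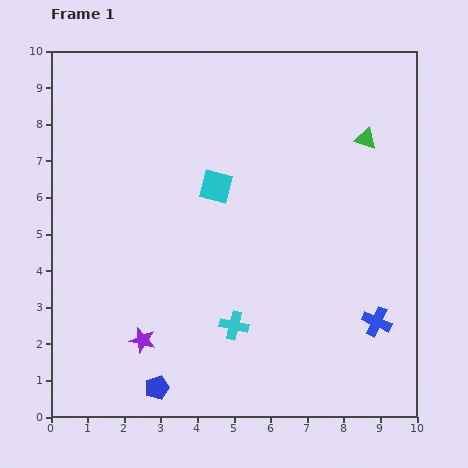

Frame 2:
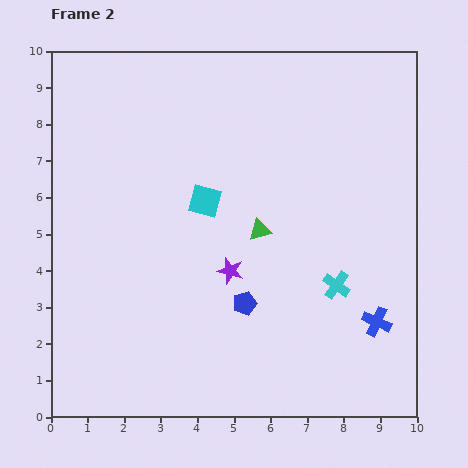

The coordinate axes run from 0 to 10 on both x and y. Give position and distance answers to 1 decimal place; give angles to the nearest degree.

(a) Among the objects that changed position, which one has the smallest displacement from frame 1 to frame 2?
the cyan square

(moved 0.5)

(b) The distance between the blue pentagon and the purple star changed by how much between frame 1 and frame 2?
-0.4

Distance in frame 1: 1.4. Distance in frame 2: 1.0.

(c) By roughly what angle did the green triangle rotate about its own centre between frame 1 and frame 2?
33° counter-clockwise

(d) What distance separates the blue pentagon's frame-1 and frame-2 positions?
3.3

The blue pentagon moved from (2.9, 0.8) to (5.3, 3.1), a distance of √(2.4² + 2.3²) ≈ 3.3.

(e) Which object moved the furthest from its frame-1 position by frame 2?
the green triangle

(moved 3.8; next 3.3)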